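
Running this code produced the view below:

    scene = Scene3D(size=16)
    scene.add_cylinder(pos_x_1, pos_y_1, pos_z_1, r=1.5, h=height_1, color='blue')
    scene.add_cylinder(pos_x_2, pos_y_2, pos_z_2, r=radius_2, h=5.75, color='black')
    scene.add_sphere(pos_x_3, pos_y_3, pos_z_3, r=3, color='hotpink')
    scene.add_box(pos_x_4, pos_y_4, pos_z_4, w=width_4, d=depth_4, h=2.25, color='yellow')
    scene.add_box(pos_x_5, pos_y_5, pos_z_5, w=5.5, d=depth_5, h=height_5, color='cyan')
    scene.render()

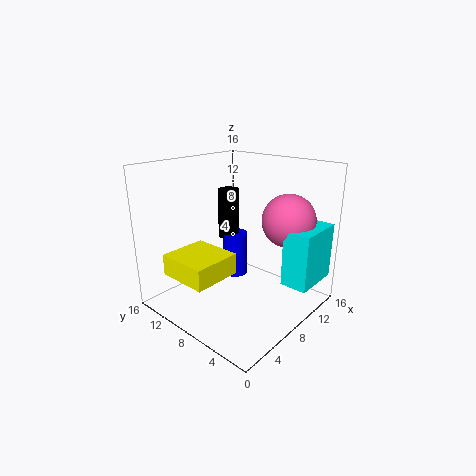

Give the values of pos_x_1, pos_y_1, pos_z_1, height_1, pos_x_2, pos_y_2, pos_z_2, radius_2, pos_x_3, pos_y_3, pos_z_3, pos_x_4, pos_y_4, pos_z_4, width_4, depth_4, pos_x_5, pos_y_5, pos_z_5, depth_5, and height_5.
pos_x_1 = 10
pos_y_1 = 10.25
pos_z_1 = 2.25
height_1 = 5.25
pos_x_2 = 9.75
pos_y_2 = 11
pos_z_2 = 7
radius_2 = 1.25
pos_x_3 = 12.25
pos_y_3 = 4.25
pos_z_3 = 9.75
pos_x_4 = 0.75
pos_y_4 = 6.5
pos_z_4 = 5
width_4 = 5.25
depth_4 = 5.5
pos_x_5 = 9.75
pos_y_5 = 0.25
pos_z_5 = 3.25
depth_5 = 3
height_5 = 6.25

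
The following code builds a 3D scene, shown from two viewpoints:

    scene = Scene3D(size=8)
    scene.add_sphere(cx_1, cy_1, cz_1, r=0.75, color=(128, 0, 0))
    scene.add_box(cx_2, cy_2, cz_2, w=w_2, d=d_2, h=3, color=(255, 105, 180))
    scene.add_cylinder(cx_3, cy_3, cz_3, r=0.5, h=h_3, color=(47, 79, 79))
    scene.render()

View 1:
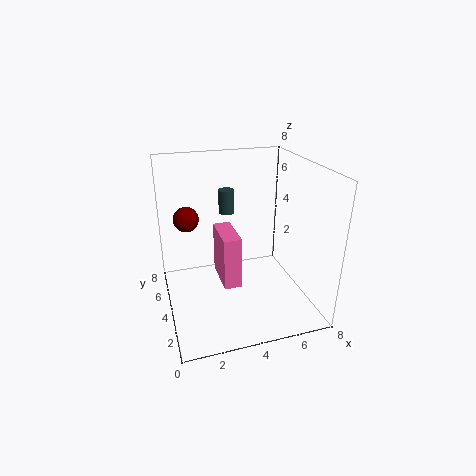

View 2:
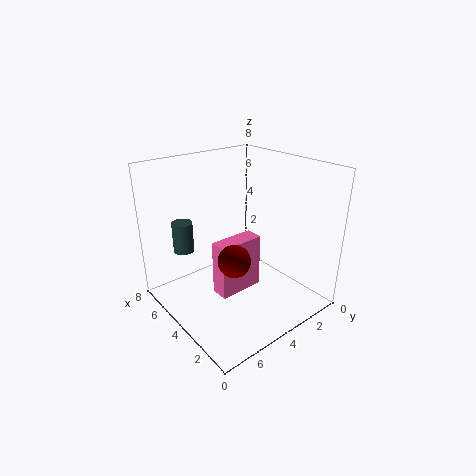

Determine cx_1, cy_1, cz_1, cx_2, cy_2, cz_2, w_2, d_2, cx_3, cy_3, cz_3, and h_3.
cx_1 = 1.5; cy_1 = 6.25; cz_1 = 4.5; cx_2 = 3; cy_2 = 3.25; cz_2 = 1.25; w_2 = 1; d_2 = 2.5; cx_3 = 4.25; cy_3 = 7.25; cz_3 = 4.25; h_3 = 1.5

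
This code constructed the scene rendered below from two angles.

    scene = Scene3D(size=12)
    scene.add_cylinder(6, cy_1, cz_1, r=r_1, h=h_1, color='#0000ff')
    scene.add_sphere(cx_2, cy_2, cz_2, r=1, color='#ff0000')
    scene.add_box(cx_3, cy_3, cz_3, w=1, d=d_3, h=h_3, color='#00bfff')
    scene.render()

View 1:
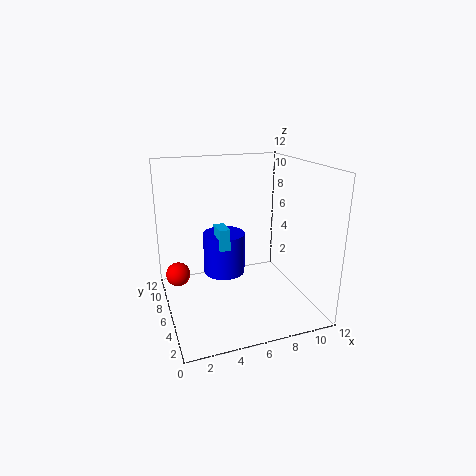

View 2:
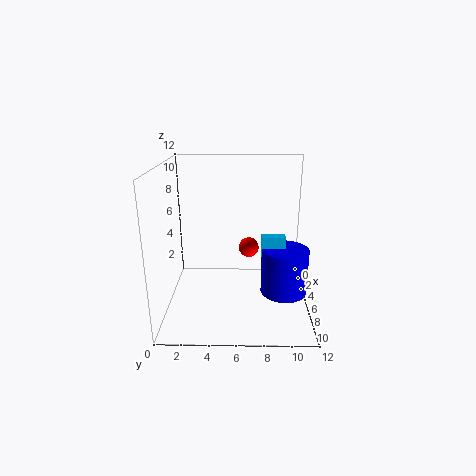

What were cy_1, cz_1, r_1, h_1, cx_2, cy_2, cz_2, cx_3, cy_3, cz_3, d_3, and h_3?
cy_1 = 10; cz_1 = 1; r_1 = 2; h_1 = 4; cx_2 = 1; cy_2 = 7; cz_2 = 3; cx_3 = 5; cy_3 = 8; cz_3 = 4; d_3 = 2; h_3 = 2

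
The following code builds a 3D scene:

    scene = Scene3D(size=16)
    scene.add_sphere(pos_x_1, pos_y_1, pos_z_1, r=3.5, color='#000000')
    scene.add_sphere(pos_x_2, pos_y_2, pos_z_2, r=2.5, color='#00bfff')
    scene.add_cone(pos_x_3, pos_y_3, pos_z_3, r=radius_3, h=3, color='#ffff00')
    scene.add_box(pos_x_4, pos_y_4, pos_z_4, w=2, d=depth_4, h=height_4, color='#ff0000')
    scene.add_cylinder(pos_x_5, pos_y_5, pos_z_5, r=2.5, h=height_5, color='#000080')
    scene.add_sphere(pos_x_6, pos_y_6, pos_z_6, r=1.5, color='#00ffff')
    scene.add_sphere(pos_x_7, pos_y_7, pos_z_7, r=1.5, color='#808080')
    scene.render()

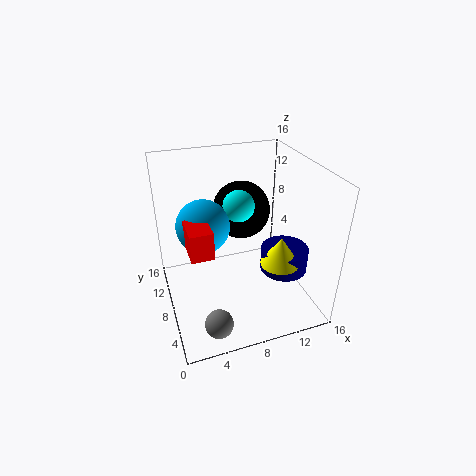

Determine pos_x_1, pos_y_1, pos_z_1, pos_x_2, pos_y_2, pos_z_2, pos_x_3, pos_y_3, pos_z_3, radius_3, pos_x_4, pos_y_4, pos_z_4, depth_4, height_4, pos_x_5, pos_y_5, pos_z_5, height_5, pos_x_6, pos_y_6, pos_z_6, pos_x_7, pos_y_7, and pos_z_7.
pos_x_1 = 10, pos_y_1 = 12.5, pos_z_1 = 9, pos_x_2 = 3.5, pos_y_2 = 5, pos_z_2 = 12, pos_x_3 = 11, pos_y_3 = 3.5, pos_z_3 = 7, radius_3 = 2, pos_x_4 = 1.5, pos_y_4 = 1, pos_z_4 = 11, depth_4 = 3, height_4 = 2.5, pos_x_5 = 12, pos_y_5 = 4.5, pos_z_5 = 5.5, height_5 = 2.5, pos_x_6 = 7, pos_y_6 = 5, pos_z_6 = 13.5, pos_x_7 = 4, pos_y_7 = 2.5, pos_z_7 = 1.5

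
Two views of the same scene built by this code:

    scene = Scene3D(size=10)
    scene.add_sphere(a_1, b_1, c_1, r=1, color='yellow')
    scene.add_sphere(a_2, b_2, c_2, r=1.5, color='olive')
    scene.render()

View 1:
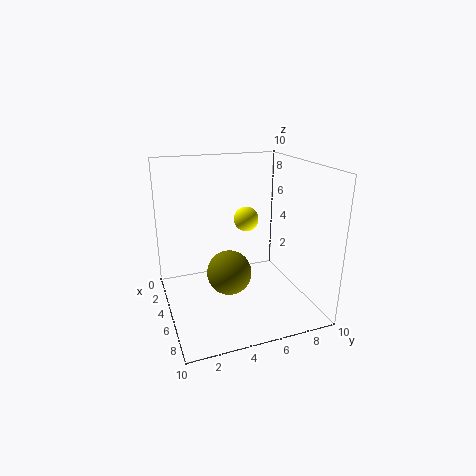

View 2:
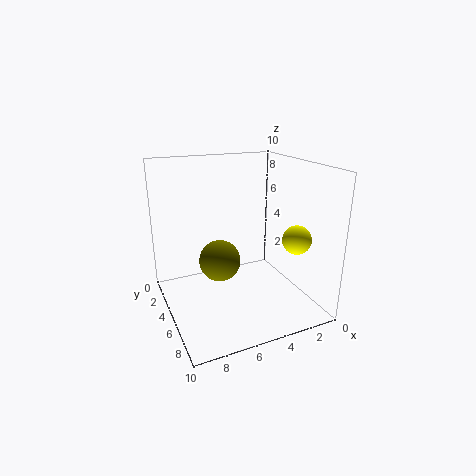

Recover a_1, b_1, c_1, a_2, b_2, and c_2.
a_1 = 1.5; b_1 = 7; c_1 = 5; a_2 = 6; b_2 = 4; c_2 = 3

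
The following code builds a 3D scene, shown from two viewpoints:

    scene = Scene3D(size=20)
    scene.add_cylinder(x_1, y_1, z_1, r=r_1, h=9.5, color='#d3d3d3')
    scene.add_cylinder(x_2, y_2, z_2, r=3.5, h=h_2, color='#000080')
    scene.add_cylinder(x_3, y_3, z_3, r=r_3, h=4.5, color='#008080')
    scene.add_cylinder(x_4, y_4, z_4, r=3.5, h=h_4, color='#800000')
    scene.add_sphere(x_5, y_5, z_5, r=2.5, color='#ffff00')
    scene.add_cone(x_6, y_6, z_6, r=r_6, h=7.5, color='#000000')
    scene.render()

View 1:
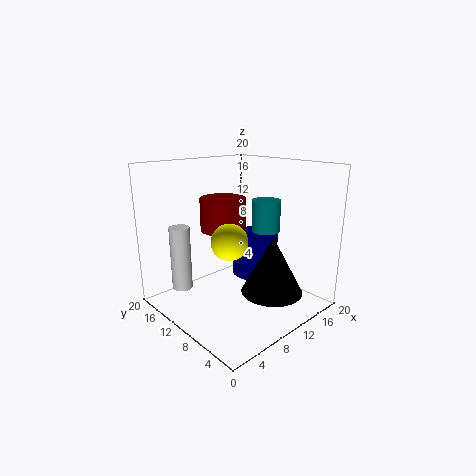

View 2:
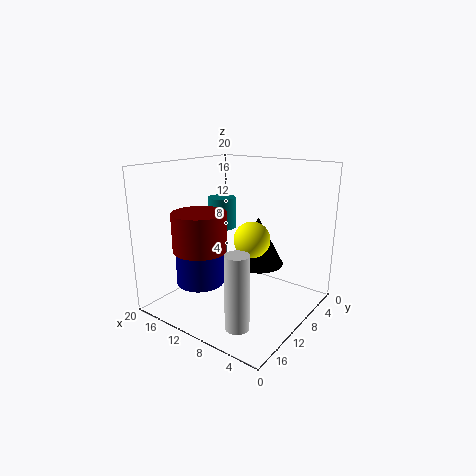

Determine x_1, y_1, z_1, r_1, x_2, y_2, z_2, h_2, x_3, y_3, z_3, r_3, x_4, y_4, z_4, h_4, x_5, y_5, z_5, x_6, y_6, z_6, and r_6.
x_1 = 5
y_1 = 17
z_1 = 1.5
r_1 = 1.5
x_2 = 15.5
y_2 = 12
z_2 = 2.5
h_2 = 6.5
x_3 = 14
y_3 = 8.5
z_3 = 10.5
r_3 = 2
x_4 = 12
y_4 = 15.5
z_4 = 9.5
h_4 = 5
x_5 = 8
y_5 = 9.5
z_5 = 10
x_6 = 10.5
y_6 = 4
z_6 = 4
r_6 = 4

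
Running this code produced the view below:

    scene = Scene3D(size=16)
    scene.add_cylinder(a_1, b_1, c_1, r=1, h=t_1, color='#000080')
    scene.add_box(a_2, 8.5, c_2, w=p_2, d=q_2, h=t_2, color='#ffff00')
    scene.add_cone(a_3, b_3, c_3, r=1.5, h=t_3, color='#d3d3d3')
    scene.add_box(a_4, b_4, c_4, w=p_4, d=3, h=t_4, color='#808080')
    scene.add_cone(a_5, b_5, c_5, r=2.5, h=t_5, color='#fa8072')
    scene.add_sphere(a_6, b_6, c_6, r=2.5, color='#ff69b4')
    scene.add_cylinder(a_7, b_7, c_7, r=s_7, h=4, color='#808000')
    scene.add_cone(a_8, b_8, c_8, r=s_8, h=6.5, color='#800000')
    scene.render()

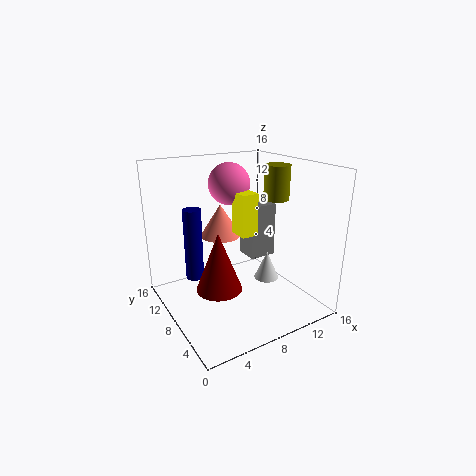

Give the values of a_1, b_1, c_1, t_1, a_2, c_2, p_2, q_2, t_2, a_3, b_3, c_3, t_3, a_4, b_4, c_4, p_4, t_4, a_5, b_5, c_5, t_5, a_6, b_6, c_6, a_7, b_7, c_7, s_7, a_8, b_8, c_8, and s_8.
a_1 = 3.5; b_1 = 10; c_1 = 3.5; t_1 = 8; a_2 = 9; c_2 = 7.5; p_2 = 2; q_2 = 2.5; t_2 = 5; a_3 = 12.5; b_3 = 8.5; c_3 = 1.5; t_3 = 3.5; a_4 = 12; b_4 = 11; c_4 = 3; p_4 = 3.5; t_4 = 7; a_5 = 8.5; b_5 = 13; c_5 = 6.5; t_5 = 4; a_6 = 9.5; b_6 = 12.5; c_6 = 13; a_7 = 13.5; b_7 = 8.5; c_7 = 11.5; s_7 = 1.5; a_8 = 5; b_8 = 7; c_8 = 3; s_8 = 2.5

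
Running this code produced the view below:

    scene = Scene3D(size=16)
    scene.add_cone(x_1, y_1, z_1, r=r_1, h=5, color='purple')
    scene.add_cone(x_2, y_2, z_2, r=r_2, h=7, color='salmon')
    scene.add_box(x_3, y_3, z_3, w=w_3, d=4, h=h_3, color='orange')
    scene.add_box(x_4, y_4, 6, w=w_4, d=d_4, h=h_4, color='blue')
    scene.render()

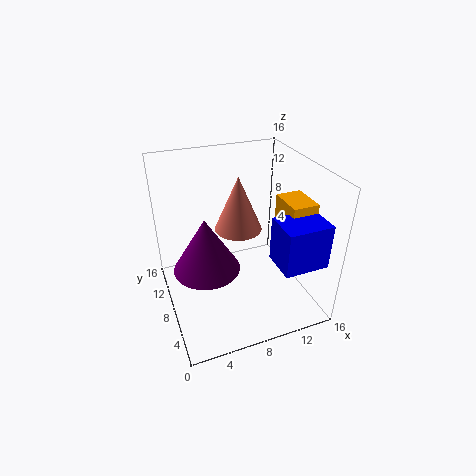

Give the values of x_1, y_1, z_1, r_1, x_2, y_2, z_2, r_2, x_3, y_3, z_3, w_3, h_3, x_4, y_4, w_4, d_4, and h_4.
x_1 = 3, y_1 = 3, z_1 = 9, r_1 = 3, x_2 = 10, y_2 = 13, z_2 = 6, r_2 = 3, x_3 = 13, y_3 = 5, z_3 = 8, w_3 = 3, h_3 = 4, x_4 = 11, y_4 = 2, w_4 = 5, d_4 = 4, h_4 = 5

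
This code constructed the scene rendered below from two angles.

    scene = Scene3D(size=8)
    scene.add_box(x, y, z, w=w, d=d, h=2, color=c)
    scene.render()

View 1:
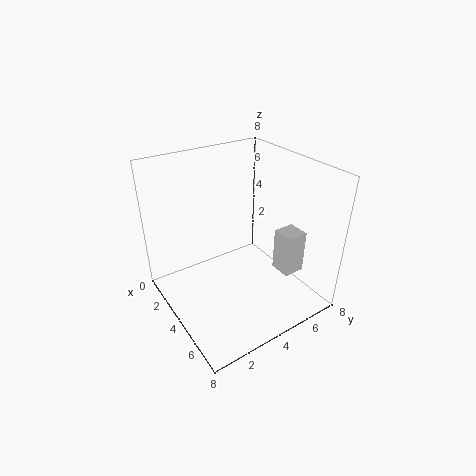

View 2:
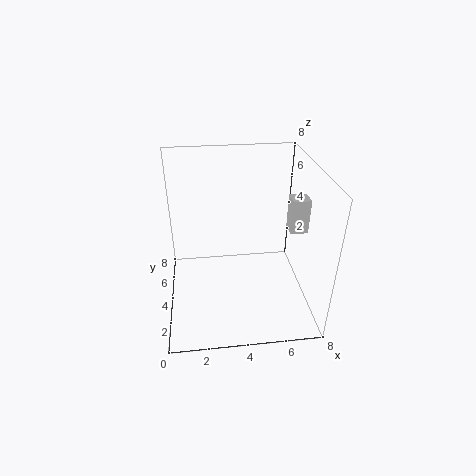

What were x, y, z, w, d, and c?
x = 7
y = 4
z = 4
w = 1
d = 1
c = 'lightgray'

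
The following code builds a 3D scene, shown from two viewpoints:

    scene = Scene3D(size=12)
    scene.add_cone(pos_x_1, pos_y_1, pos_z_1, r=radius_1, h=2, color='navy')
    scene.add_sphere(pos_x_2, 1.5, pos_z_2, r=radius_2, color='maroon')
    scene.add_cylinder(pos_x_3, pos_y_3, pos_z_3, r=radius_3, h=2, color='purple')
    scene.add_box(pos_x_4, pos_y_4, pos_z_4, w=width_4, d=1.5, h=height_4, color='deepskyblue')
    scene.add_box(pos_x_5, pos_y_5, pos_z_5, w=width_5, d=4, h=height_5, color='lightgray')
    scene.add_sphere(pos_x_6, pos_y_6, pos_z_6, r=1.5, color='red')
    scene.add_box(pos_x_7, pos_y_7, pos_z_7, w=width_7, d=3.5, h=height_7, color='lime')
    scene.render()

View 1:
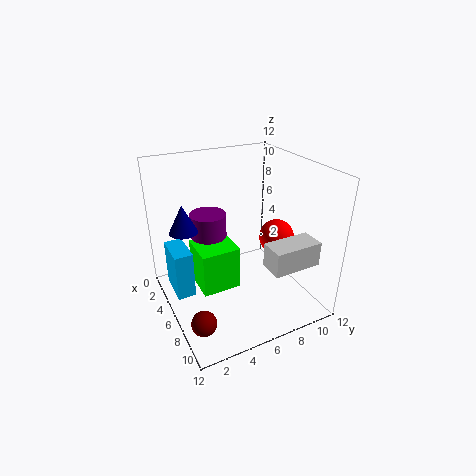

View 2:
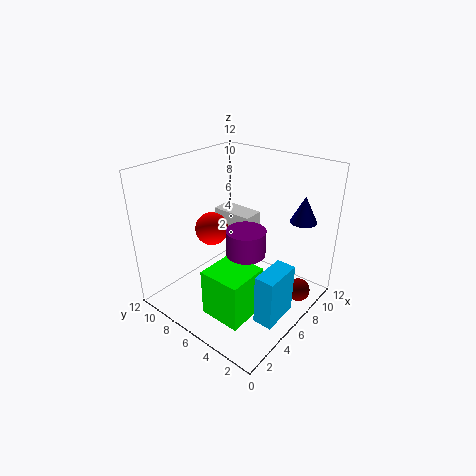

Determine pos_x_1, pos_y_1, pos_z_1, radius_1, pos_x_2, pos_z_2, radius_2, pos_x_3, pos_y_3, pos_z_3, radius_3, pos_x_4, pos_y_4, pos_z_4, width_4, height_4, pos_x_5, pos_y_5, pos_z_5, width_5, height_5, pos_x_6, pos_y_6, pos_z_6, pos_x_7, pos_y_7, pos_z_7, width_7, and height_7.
pos_x_1 = 7.5, pos_y_1 = 1, pos_z_1 = 8.5, radius_1 = 1, pos_x_2 = 9, pos_z_2 = 1, radius_2 = 1, pos_x_3 = 4.5, pos_y_3 = 4, pos_z_3 = 6, radius_3 = 1.5, pos_x_4 = 3, pos_y_4 = 0.5, pos_z_4 = 1.5, width_4 = 3, height_4 = 4, pos_x_5 = 8.5, pos_y_5 = 7, pos_z_5 = 4.5, width_5 = 2, height_5 = 2, pos_x_6 = 6.5, pos_y_6 = 9.5, pos_z_6 = 5.5, pos_x_7 = 2, pos_y_7 = 3, pos_z_7 = 0.5, width_7 = 3.5, height_7 = 4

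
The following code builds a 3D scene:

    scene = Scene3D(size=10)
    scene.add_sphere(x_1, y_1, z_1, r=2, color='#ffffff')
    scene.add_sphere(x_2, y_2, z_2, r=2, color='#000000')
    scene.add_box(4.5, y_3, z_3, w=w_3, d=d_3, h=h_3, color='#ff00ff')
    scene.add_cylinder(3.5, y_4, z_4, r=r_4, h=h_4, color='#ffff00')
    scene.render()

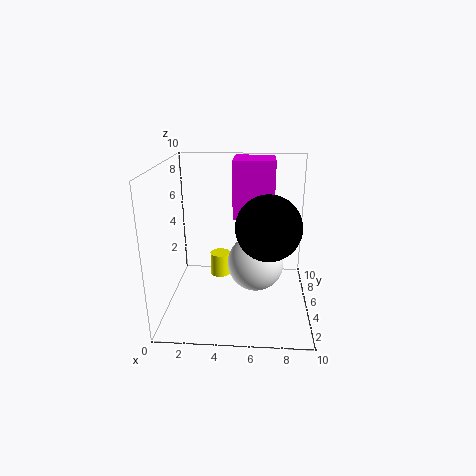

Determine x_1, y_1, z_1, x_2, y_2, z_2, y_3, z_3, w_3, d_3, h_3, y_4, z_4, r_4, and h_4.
x_1 = 6.25
y_1 = 5.25
z_1 = 3
x_2 = 7
y_2 = 2.5
z_2 = 6.75
y_3 = 6.5
z_3 = 5.75
w_3 = 3
d_3 = 3
h_3 = 4.25
y_4 = 6.75
z_4 = 1.25
r_4 = 0.75
h_4 = 1.75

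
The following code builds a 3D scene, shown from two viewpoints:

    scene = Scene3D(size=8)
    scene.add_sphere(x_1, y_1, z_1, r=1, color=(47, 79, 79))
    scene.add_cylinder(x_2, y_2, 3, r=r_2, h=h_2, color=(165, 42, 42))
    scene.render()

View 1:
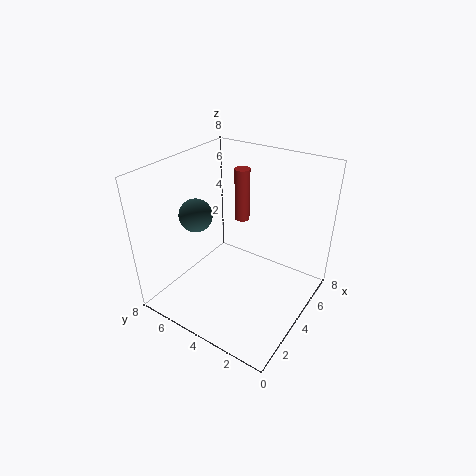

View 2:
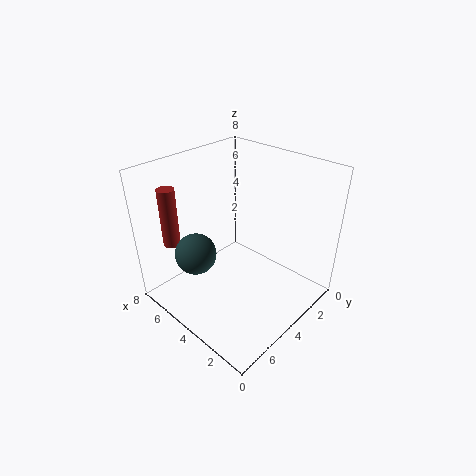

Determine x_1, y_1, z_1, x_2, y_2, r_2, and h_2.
x_1 = 4; y_1 = 7; z_1 = 4.5; x_2 = 7.5; y_2 = 6; r_2 = 0.5; h_2 = 3.5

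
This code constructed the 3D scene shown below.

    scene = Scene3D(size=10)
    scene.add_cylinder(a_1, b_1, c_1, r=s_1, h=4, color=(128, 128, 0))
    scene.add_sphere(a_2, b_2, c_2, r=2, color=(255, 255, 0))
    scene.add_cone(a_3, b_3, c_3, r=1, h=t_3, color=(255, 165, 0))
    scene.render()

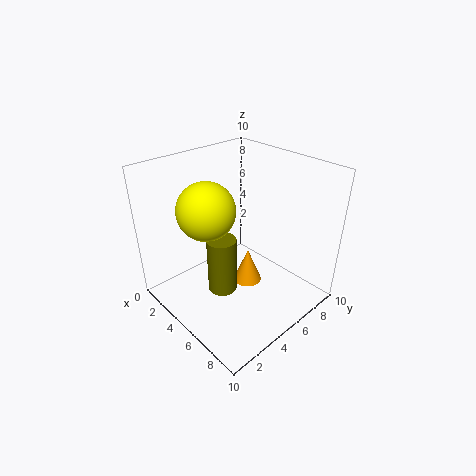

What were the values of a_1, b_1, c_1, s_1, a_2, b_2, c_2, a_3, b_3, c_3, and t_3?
a_1 = 5
b_1 = 3.5
c_1 = 1.5
s_1 = 1
a_2 = 3.5
b_2 = 3.5
c_2 = 7
a_3 = 5.5
b_3 = 5.5
c_3 = 1.5
t_3 = 2.5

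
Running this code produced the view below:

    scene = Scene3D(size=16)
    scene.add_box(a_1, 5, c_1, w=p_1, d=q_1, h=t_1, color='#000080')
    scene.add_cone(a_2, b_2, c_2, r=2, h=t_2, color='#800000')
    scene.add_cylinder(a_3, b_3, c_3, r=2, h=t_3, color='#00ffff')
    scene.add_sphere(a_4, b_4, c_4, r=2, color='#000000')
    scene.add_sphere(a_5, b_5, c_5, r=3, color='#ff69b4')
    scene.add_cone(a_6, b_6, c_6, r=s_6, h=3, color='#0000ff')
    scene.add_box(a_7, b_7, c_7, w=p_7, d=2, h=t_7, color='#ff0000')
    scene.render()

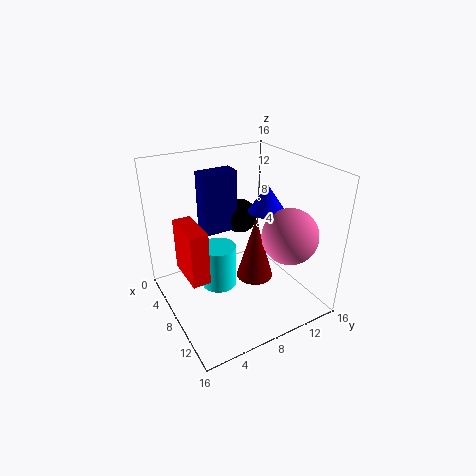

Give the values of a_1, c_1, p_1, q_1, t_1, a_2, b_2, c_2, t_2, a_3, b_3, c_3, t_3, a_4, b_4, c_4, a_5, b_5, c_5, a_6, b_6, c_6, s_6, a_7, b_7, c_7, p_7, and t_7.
a_1 = 4
c_1 = 8
p_1 = 2
q_1 = 4
t_1 = 7
a_2 = 10
b_2 = 9
c_2 = 4
t_2 = 7
a_3 = 7
b_3 = 6
c_3 = 2
t_3 = 5
a_4 = 5
b_4 = 10
c_4 = 9
a_5 = 12
b_5 = 12
c_5 = 9
a_6 = 9
b_6 = 11
c_6 = 11
s_6 = 2
a_7 = 4
b_7 = 2
c_7 = 4
p_7 = 5
t_7 = 6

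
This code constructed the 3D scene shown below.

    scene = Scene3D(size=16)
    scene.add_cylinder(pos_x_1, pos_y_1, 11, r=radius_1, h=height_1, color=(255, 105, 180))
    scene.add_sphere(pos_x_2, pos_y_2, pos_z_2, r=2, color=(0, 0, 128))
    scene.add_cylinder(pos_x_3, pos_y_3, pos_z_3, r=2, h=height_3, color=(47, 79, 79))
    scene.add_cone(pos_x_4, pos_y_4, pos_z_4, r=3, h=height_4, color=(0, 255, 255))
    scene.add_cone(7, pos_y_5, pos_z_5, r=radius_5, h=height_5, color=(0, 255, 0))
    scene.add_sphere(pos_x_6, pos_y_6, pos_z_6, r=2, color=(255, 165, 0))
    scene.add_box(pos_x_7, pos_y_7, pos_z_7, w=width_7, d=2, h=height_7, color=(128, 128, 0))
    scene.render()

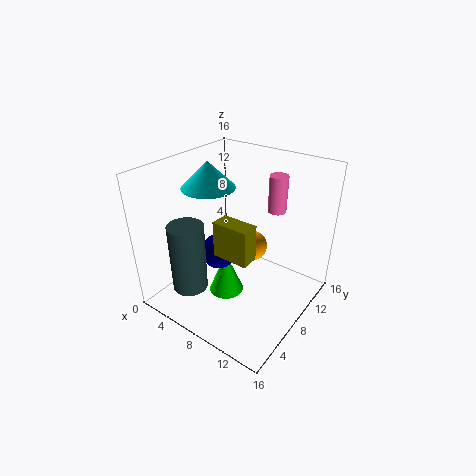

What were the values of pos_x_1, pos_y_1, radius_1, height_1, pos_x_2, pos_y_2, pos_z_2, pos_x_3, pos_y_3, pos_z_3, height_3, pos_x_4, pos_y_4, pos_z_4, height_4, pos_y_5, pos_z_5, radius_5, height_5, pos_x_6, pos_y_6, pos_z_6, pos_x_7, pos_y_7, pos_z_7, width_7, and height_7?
pos_x_1 = 11; pos_y_1 = 11; radius_1 = 1; height_1 = 4; pos_x_2 = 6; pos_y_2 = 7; pos_z_2 = 6; pos_x_3 = 4; pos_y_3 = 4; pos_z_3 = 2; height_3 = 8; pos_x_4 = 4; pos_y_4 = 8; pos_z_4 = 13; height_4 = 3; pos_y_5 = 7; pos_z_5 = 1; radius_5 = 2; height_5 = 5; pos_x_6 = 6; pos_y_6 = 14; pos_z_6 = 3; pos_x_7 = 7; pos_y_7 = 5; pos_z_7 = 7; width_7 = 4; height_7 = 4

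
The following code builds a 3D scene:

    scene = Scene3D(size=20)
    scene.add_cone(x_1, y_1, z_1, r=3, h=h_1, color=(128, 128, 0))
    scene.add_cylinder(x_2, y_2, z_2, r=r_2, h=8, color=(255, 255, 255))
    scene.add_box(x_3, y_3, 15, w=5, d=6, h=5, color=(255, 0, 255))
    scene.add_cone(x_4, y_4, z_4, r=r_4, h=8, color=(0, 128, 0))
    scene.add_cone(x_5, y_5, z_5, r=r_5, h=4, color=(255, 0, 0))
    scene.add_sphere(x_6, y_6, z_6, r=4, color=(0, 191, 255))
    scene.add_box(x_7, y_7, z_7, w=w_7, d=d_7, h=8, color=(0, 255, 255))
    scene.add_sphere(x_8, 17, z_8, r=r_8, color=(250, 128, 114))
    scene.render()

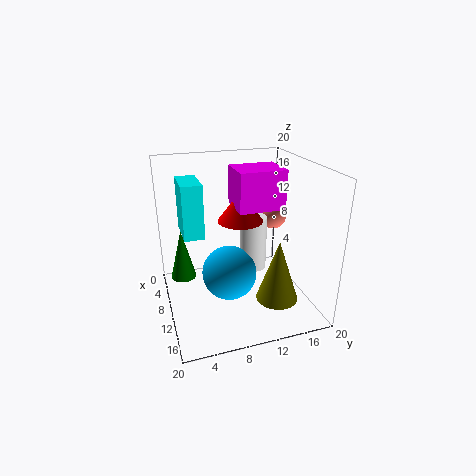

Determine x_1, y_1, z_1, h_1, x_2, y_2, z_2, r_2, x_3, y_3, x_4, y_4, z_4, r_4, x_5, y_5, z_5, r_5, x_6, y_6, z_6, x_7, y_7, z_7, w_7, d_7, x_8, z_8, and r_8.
x_1 = 13; y_1 = 15; z_1 = 1; h_1 = 9; x_2 = 8; y_2 = 13; z_2 = 4; r_2 = 2; x_3 = 9; y_3 = 9; x_4 = 3; y_4 = 3; z_4 = 1; r_4 = 2; x_5 = 11; y_5 = 10; z_5 = 13; r_5 = 3; x_6 = 9; y_6 = 9; z_6 = 4; x_7 = 1; y_7 = 3; z_7 = 9; w_7 = 6; d_7 = 3; x_8 = 6; z_8 = 11; r_8 = 2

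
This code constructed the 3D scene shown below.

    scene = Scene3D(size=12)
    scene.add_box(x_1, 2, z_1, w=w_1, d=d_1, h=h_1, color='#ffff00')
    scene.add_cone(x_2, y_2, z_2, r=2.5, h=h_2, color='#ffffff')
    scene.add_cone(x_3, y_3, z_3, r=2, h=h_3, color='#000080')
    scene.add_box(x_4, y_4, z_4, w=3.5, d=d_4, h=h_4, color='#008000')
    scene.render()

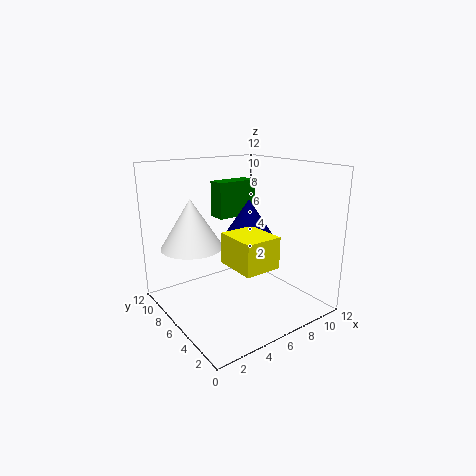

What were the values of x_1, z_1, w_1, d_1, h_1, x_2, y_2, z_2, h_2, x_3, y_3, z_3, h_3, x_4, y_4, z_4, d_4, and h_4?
x_1 = 4; z_1 = 4.5; w_1 = 3; d_1 = 3.5; h_1 = 2.5; x_2 = 2.5; y_2 = 7.5; z_2 = 5.5; h_2 = 4; x_3 = 7.5; y_3 = 6.5; z_3 = 6; h_3 = 3; x_4 = 5; y_4 = 7; z_4 = 7.5; d_4 = 1.5; h_4 = 3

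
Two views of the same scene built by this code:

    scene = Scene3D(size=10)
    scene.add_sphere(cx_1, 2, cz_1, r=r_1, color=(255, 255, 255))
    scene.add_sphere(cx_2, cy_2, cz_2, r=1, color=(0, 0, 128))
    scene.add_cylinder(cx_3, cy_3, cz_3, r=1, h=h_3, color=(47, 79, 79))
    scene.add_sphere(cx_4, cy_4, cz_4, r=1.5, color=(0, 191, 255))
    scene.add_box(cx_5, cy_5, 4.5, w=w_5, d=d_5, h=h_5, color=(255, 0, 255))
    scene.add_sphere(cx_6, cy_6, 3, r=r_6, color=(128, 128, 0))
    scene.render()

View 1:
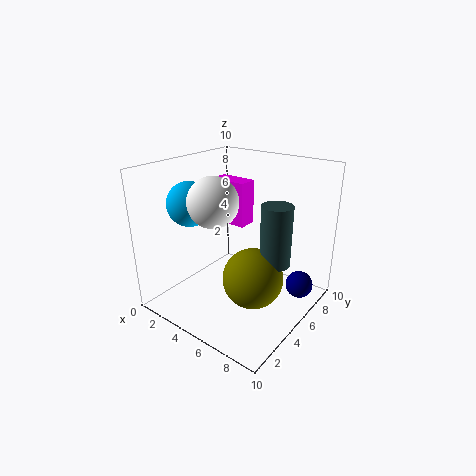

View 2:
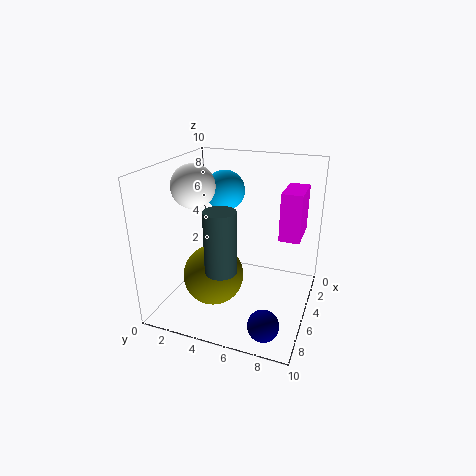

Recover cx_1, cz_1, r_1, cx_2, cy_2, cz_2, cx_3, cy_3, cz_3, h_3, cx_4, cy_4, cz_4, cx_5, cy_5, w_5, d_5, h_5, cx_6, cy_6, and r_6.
cx_1 = 5.5, cz_1 = 8.5, r_1 = 1.5, cx_2 = 8.5, cy_2 = 8, cz_2 = 1, cx_3 = 8, cy_3 = 5, cz_3 = 4, h_3 = 4, cx_4 = 2.5, cy_4 = 3, cz_4 = 7.5, cx_5 = 0.5, cy_5 = 7.5, w_5 = 3, d_5 = 1.5, h_5 = 3.5, cx_6 = 7, cy_6 = 4, r_6 = 2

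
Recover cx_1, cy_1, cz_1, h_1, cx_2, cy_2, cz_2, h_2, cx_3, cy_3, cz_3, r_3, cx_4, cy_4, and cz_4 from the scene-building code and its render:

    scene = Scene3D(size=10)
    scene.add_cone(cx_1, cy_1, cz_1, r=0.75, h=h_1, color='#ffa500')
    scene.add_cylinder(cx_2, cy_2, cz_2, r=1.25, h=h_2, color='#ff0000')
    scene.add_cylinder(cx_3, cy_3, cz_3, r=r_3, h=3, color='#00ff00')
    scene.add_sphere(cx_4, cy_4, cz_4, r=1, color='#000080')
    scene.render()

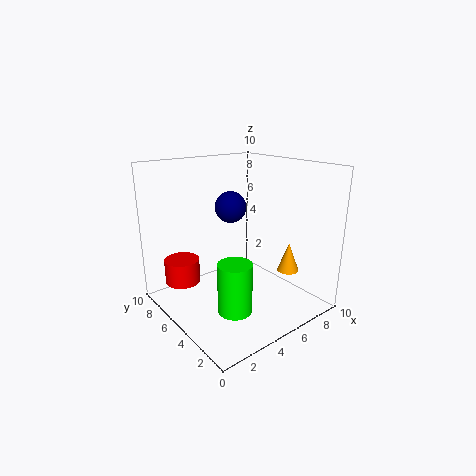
cx_1 = 7.5, cy_1 = 2.5, cz_1 = 2.75, h_1 = 2, cx_2 = 2, cy_2 = 7.75, cz_2 = 1.5, h_2 = 1.75, cx_3 = 2, cy_3 = 1.5, cz_3 = 2.25, r_3 = 1, cx_4 = 4, cy_4 = 4.5, cz_4 = 7.5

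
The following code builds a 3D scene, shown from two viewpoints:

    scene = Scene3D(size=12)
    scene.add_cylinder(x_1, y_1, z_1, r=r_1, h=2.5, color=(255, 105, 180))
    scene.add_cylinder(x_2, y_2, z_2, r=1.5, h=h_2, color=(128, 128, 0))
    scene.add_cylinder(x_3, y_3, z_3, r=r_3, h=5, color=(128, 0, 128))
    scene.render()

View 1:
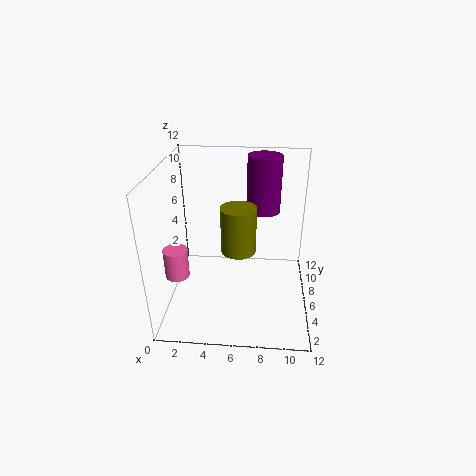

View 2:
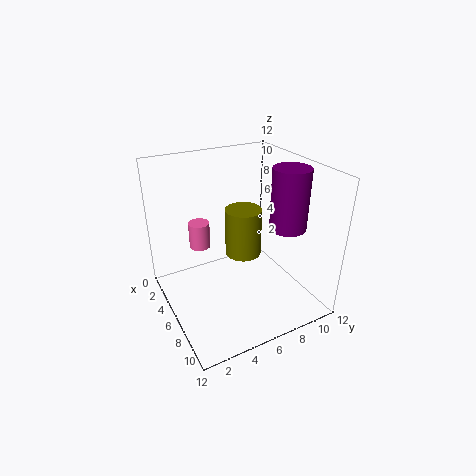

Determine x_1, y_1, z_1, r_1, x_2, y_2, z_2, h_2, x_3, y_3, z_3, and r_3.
x_1 = 1
y_1 = 4.5
z_1 = 3
r_1 = 1
x_2 = 6
y_2 = 6.5
z_2 = 4.5
h_2 = 4
x_3 = 8
y_3 = 9.5
z_3 = 7
r_3 = 1.5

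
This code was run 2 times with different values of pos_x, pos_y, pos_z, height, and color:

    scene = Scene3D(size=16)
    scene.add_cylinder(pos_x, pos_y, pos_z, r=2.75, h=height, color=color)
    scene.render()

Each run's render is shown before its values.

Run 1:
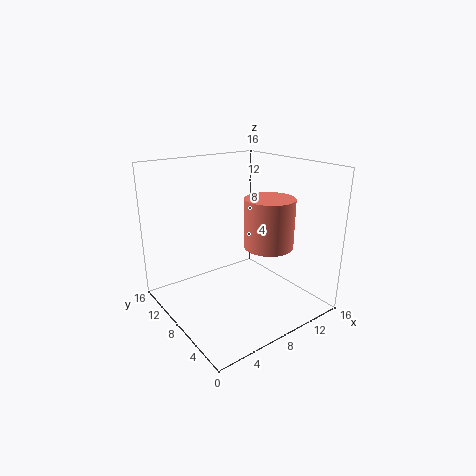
pos_x = 10.75, pos_y = 6, pos_z = 7, height = 5.5, color = 'salmon'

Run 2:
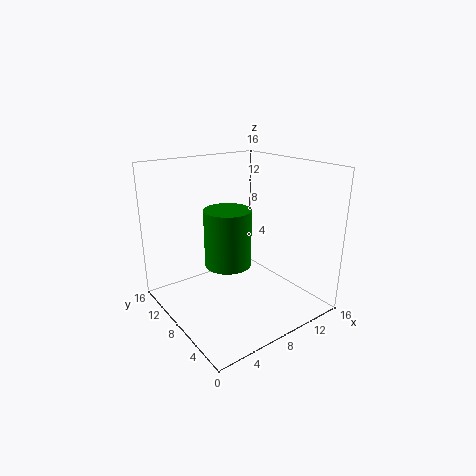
pos_x = 8, pos_y = 10, pos_z = 4, height = 6.75, color = 'green'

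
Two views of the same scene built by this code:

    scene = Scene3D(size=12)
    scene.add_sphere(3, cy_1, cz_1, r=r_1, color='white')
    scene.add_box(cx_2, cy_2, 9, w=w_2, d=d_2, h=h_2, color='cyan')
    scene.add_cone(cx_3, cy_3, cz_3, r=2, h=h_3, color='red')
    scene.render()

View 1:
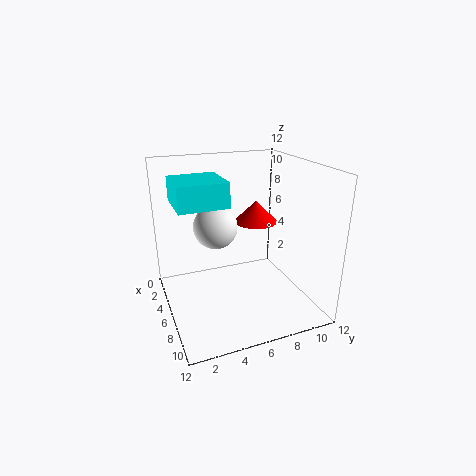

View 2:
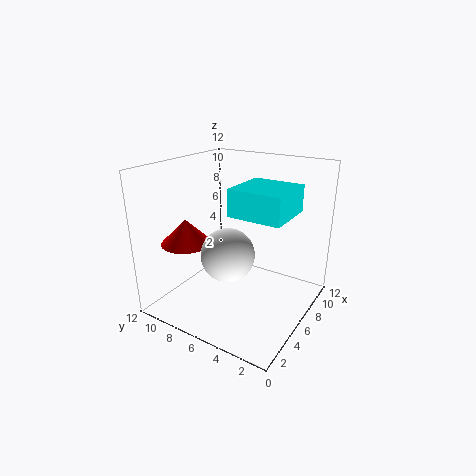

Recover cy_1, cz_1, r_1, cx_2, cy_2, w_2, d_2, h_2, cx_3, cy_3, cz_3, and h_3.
cy_1 = 5; cz_1 = 6; r_1 = 2; cx_2 = 3; cy_2 = 1; w_2 = 4; d_2 = 4; h_2 = 2; cx_3 = 3; cy_3 = 9; cz_3 = 6; h_3 = 2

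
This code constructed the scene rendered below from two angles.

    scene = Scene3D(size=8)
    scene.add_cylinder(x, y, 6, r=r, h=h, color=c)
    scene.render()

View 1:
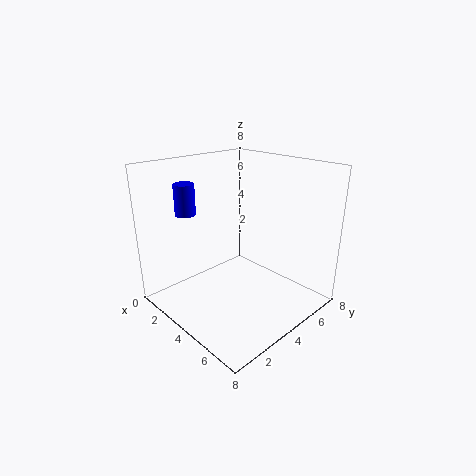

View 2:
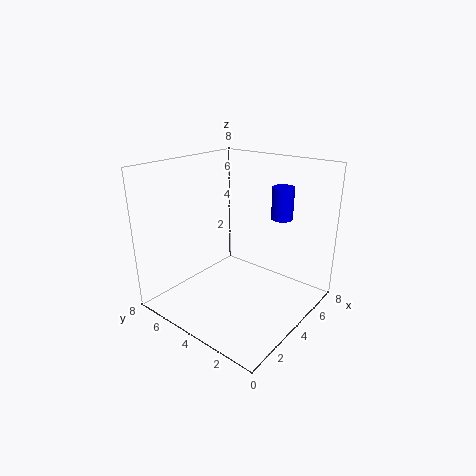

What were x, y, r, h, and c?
x = 3.5
y = 1
r = 0.5
h = 1.5
c = 'blue'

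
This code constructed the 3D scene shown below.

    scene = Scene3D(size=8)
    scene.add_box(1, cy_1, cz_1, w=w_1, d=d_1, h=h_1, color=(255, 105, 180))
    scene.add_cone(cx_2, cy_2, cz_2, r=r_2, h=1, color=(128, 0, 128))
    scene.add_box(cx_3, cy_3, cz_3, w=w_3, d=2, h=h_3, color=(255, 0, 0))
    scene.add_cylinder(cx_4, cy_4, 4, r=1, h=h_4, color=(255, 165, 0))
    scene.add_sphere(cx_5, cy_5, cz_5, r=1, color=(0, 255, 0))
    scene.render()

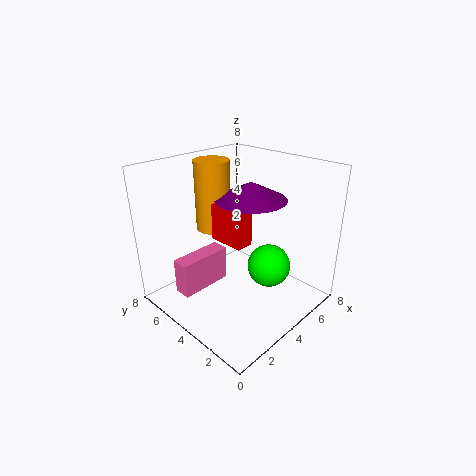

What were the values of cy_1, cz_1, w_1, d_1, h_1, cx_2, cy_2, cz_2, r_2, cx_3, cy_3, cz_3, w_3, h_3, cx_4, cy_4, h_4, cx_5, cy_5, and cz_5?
cy_1 = 5, cz_1 = 1, w_1 = 3, d_1 = 1, h_1 = 2, cx_2 = 5, cy_2 = 4, cz_2 = 6, r_2 = 2, cx_3 = 3, cy_3 = 3, cz_3 = 4, w_3 = 1, h_3 = 2, cx_4 = 4, cy_4 = 6, h_4 = 4, cx_5 = 3, cy_5 = 1, cz_5 = 4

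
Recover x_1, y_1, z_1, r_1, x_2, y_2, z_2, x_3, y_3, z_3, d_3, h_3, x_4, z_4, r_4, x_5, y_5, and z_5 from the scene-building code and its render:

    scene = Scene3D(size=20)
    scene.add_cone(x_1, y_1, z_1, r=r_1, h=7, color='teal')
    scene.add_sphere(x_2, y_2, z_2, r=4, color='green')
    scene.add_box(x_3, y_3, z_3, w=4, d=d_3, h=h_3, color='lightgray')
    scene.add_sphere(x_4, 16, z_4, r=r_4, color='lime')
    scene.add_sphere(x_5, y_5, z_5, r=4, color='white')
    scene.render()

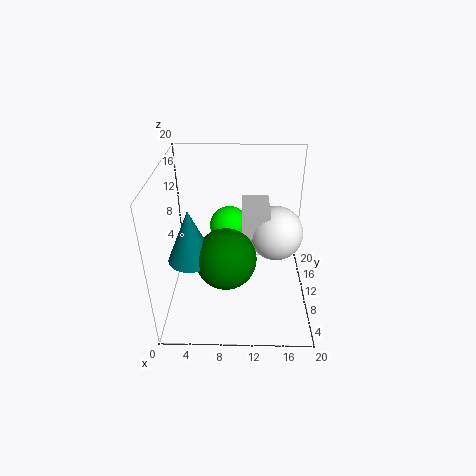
x_1 = 4
y_1 = 6.5
z_1 = 9
r_1 = 3
x_2 = 8.5
y_2 = 6.5
z_2 = 9
x_3 = 10.5
y_3 = 11
z_3 = 9
d_3 = 6.5
h_3 = 4
x_4 = 8.5
z_4 = 8.5
r_4 = 3
x_5 = 15.5
y_5 = 13
z_5 = 9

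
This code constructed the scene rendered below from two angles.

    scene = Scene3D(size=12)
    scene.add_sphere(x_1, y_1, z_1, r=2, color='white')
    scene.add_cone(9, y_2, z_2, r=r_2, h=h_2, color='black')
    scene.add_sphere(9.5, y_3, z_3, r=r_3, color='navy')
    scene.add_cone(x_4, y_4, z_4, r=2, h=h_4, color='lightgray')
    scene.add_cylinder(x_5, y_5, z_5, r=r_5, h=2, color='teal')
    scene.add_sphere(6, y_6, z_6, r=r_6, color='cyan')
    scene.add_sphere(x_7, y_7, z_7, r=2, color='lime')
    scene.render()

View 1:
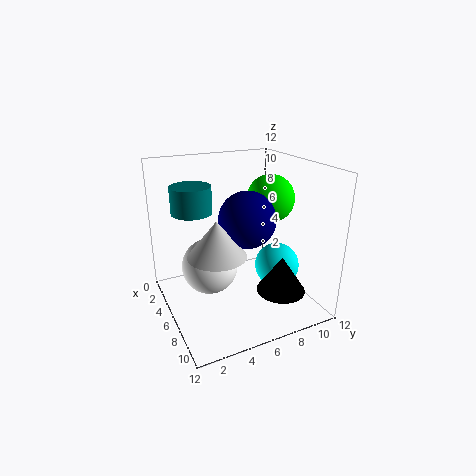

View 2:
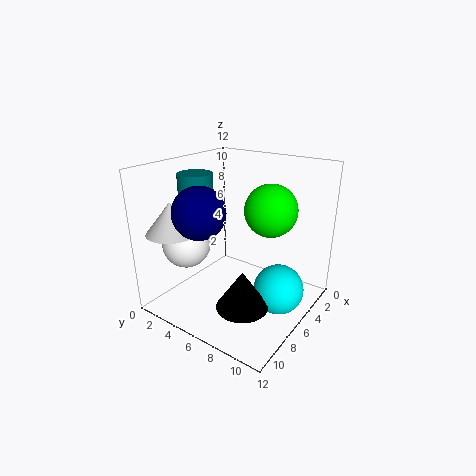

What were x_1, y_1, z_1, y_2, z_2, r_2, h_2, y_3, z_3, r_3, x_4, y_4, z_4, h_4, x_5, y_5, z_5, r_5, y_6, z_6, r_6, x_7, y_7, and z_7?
x_1 = 8.5; y_1 = 2.5; z_1 = 5.5; y_2 = 8.5; z_2 = 2; r_2 = 2; h_2 = 3; y_3 = 5; z_3 = 9; r_3 = 2; x_4 = 10; y_4 = 2.5; z_4 = 7; h_4 = 2.5; x_5 = 6.5; y_5 = 2; z_5 = 9; r_5 = 1.5; y_6 = 10; z_6 = 2.5; r_6 = 2; x_7 = 6; y_7 = 9; z_7 = 9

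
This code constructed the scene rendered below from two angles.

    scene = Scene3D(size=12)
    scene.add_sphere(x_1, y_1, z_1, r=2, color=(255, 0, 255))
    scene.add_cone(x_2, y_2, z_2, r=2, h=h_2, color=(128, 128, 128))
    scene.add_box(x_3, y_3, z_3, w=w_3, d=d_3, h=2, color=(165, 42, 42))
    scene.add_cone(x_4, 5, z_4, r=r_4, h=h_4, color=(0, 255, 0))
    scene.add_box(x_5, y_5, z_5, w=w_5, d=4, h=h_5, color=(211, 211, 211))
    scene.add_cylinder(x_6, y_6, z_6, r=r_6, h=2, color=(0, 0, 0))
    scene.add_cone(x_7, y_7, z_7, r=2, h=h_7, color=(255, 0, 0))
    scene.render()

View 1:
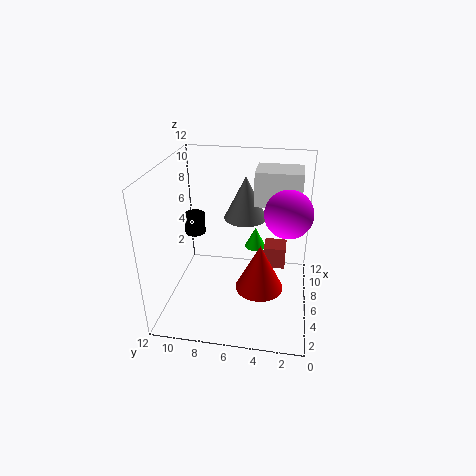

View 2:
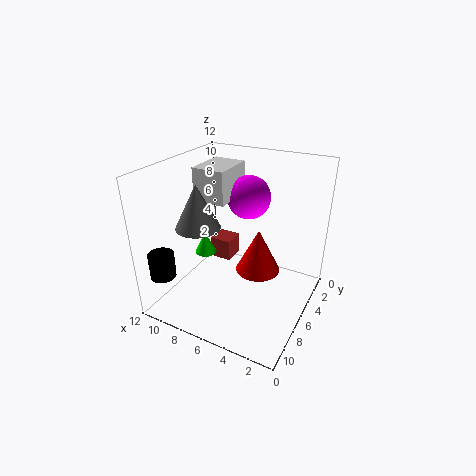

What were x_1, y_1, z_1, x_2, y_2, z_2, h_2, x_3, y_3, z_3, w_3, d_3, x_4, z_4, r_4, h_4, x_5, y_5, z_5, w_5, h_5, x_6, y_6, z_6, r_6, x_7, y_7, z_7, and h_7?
x_1 = 7
y_1 = 2
z_1 = 8
x_2 = 10
y_2 = 6
z_2 = 6
h_2 = 4
x_3 = 8
y_3 = 2
z_3 = 2
w_3 = 2
d_3 = 2
x_4 = 10
z_4 = 3
r_4 = 1
h_4 = 2
x_5 = 8
y_5 = 1
z_5 = 8
w_5 = 3
h_5 = 3
x_6 = 10
y_6 = 11
z_6 = 4
r_6 = 1
x_7 = 5
y_7 = 4
z_7 = 2
h_7 = 4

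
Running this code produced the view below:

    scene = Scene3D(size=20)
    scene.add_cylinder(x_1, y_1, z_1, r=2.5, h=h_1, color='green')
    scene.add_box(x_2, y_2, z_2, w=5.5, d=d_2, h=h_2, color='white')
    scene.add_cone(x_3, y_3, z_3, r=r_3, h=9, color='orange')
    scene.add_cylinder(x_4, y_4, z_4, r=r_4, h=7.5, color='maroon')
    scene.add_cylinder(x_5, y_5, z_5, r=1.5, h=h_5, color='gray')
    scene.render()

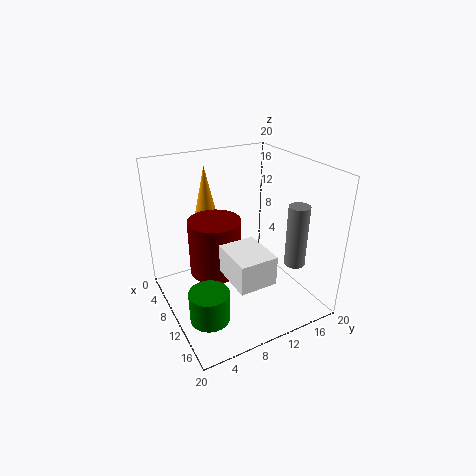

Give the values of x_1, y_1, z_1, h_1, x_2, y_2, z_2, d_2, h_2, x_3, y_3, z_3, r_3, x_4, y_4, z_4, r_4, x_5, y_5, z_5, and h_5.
x_1 = 15.5
y_1 = 3
z_1 = 3
h_1 = 4
x_2 = 14.5
y_2 = 5
z_2 = 9
d_2 = 4.5
h_2 = 3.5
x_3 = 2.5
y_3 = 8.5
z_3 = 9.5
r_3 = 2
x_4 = 10
y_4 = 6.5
z_4 = 6
r_4 = 3.5
x_5 = 13.5
y_5 = 17.5
z_5 = 5.5
h_5 = 9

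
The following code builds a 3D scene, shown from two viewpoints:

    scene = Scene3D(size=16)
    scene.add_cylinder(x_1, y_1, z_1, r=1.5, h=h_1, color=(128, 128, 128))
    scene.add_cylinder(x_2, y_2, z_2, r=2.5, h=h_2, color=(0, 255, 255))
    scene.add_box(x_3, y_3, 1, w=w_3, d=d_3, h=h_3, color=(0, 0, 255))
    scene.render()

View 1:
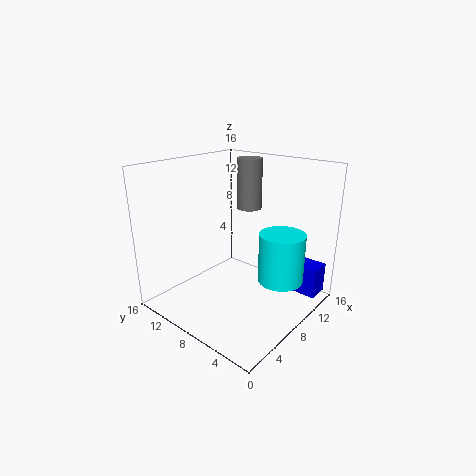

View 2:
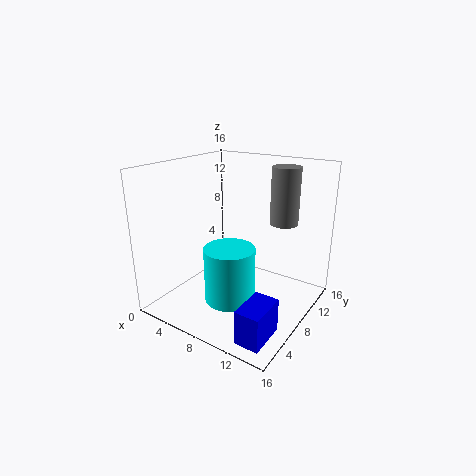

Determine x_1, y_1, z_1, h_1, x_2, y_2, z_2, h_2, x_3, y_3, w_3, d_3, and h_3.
x_1 = 12.5, y_1 = 10, z_1 = 10, h_1 = 6, x_2 = 10, y_2 = 3.5, z_2 = 3.5, h_2 = 5.5, x_3 = 12.5, y_3 = 0.5, w_3 = 2.5, d_3 = 4, h_3 = 3.5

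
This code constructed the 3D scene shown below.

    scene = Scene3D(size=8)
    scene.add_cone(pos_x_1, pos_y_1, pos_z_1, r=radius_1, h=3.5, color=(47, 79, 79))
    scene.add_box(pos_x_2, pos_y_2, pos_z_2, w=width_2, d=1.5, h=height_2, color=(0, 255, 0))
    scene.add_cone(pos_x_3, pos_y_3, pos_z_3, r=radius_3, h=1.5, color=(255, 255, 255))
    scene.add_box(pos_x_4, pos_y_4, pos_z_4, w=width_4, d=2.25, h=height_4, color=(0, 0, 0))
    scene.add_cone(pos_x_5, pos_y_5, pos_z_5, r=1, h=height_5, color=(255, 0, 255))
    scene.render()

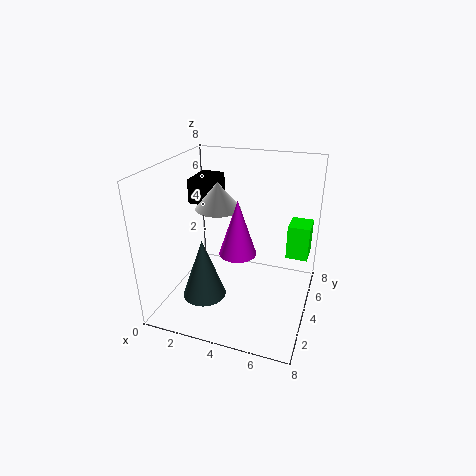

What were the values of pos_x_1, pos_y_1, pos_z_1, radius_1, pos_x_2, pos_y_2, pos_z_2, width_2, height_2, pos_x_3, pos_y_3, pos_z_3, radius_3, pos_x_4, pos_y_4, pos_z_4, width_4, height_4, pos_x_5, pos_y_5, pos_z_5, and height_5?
pos_x_1 = 2.25; pos_y_1 = 3; pos_z_1 = 0.5; radius_1 = 1.25; pos_x_2 = 6.5; pos_y_2 = 5.25; pos_z_2 = 2.5; width_2 = 1.25; height_2 = 2; pos_x_3 = 2.75; pos_y_3 = 4.25; pos_z_3 = 5.5; radius_3 = 1.25; pos_x_4 = 0.25; pos_y_4 = 5.5; pos_z_4 = 5; width_4 = 1.5; height_4 = 1.5; pos_x_5 = 4.25; pos_y_5 = 3.25; pos_z_5 = 3.5; height_5 = 3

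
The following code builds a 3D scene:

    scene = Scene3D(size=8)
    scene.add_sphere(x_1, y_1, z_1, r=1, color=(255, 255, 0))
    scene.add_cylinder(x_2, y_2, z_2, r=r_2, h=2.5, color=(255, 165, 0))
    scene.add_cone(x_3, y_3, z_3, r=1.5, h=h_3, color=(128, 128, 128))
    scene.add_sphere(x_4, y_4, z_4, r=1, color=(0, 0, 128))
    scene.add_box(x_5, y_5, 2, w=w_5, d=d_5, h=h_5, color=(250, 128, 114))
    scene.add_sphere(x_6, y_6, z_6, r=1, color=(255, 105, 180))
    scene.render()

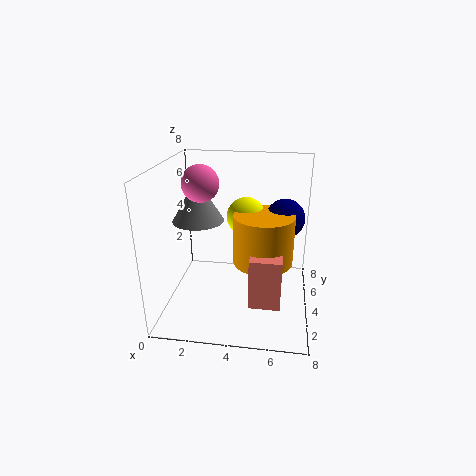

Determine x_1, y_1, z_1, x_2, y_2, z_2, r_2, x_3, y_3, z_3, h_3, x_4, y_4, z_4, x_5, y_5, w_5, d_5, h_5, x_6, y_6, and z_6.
x_1 = 4.5
y_1 = 3.5
z_1 = 5.5
x_2 = 5.5
y_2 = 2.5
z_2 = 3.5
r_2 = 1.5
x_3 = 1.5
y_3 = 5
z_3 = 4.5
h_3 = 2.5
x_4 = 6.5
y_4 = 3.5
z_4 = 5.5
x_5 = 5
y_5 = 0.5
w_5 = 1.5
d_5 = 1
h_5 = 2.5
x_6 = 2
y_6 = 4
z_6 = 7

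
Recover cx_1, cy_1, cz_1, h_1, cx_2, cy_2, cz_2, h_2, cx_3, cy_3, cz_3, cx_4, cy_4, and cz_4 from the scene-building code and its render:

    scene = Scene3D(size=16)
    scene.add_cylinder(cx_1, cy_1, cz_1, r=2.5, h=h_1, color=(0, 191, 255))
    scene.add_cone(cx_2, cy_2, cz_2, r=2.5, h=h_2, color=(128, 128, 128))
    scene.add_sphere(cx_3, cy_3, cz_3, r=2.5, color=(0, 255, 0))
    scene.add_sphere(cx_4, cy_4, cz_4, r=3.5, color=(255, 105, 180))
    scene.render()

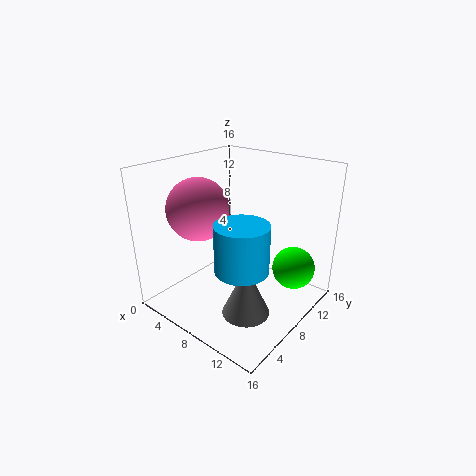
cx_1 = 12.5
cy_1 = 3
cz_1 = 8
h_1 = 4.5
cx_2 = 11.5
cy_2 = 5
cz_2 = 1.5
h_2 = 5.5
cx_3 = 12.5
cy_3 = 13
cz_3 = 3.5
cx_4 = 4
cy_4 = 6
cz_4 = 11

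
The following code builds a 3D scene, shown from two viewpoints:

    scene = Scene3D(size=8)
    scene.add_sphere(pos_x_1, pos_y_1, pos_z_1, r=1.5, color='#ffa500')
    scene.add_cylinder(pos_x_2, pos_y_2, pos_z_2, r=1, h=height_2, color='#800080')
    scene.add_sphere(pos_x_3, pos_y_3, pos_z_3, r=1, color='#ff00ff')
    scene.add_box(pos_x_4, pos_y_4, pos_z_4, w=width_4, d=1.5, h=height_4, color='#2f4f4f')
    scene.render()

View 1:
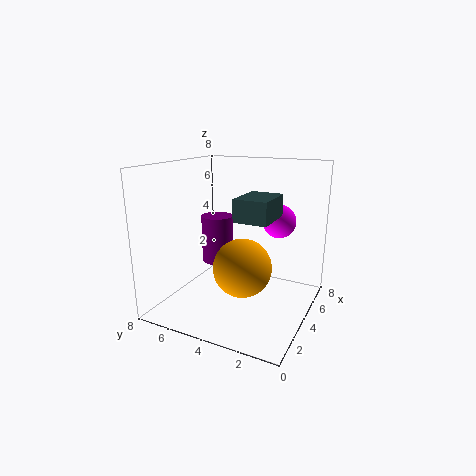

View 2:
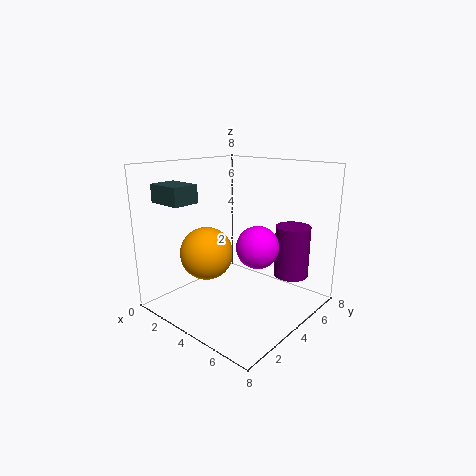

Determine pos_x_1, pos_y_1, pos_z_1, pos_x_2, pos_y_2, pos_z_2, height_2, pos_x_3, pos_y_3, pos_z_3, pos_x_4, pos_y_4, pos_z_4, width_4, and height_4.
pos_x_1 = 2.5
pos_y_1 = 3
pos_z_1 = 3
pos_x_2 = 6
pos_y_2 = 6.5
pos_z_2 = 1.5
height_2 = 3
pos_x_3 = 6.5
pos_y_3 = 2.5
pos_z_3 = 4.5
pos_x_4 = 0.5
pos_y_4 = 1
pos_z_4 = 6
width_4 = 2
height_4 = 1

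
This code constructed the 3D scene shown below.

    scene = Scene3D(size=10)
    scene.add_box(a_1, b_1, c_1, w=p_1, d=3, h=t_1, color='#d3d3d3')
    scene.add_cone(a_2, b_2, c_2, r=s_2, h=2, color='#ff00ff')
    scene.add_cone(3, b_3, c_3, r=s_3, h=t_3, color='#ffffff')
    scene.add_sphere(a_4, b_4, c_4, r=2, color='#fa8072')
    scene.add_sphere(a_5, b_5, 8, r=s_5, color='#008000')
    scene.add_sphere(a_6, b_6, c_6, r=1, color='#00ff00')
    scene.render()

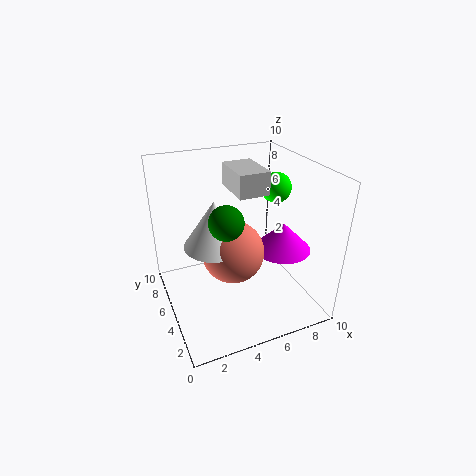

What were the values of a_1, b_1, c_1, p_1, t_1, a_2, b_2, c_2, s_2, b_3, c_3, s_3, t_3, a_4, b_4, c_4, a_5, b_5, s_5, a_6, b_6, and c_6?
a_1 = 4.5
b_1 = 3.5
c_1 = 8.5
p_1 = 2
t_1 = 1.5
a_2 = 8
b_2 = 4
c_2 = 4
s_2 = 2
b_3 = 4
c_3 = 5.5
s_3 = 2
t_3 = 3
a_4 = 4
b_4 = 3.5
c_4 = 5
a_5 = 3
b_5 = 2
s_5 = 1
a_6 = 7.5
b_6 = 4.5
c_6 = 8.5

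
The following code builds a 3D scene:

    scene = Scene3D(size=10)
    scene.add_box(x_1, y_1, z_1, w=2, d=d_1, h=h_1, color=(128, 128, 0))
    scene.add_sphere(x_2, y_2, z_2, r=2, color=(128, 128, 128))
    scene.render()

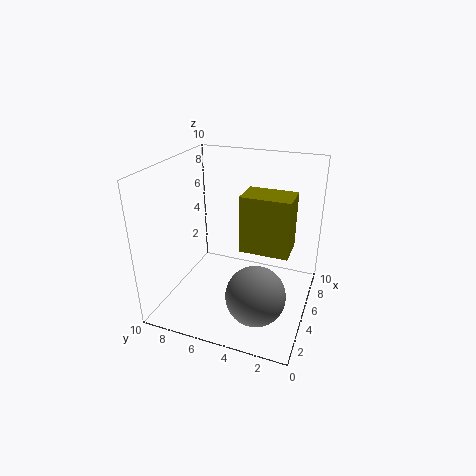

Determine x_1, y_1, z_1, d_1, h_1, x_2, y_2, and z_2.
x_1 = 2.5; y_1 = 1; z_1 = 5.5; d_1 = 3; h_1 = 3.5; x_2 = 3; y_2 = 3; z_2 = 2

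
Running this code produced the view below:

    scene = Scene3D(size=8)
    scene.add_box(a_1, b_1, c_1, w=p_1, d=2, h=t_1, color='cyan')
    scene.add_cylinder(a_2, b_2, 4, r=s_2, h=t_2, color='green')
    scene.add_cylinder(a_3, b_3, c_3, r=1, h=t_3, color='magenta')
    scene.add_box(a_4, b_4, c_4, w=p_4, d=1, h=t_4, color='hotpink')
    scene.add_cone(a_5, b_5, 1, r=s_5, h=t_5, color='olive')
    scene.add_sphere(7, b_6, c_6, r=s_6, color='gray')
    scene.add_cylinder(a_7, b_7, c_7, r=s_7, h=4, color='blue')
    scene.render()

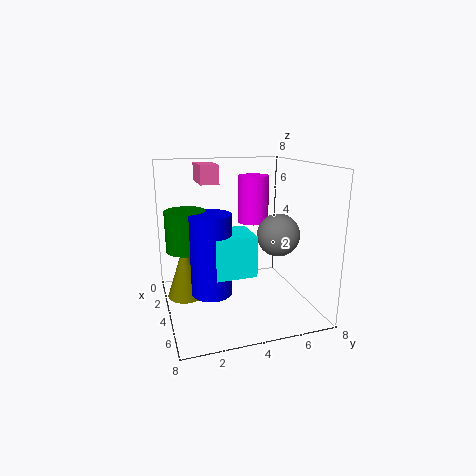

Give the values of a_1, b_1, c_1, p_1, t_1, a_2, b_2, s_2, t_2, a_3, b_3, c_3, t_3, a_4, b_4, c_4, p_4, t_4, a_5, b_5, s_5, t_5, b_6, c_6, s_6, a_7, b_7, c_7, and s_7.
a_1 = 5; b_1 = 2; c_1 = 3; p_1 = 2; t_1 = 2; a_2 = 5; b_2 = 1; s_2 = 1; t_2 = 2; a_3 = 1; b_3 = 6; c_3 = 4; t_3 = 3; a_4 = 2; b_4 = 2; c_4 = 7; p_4 = 2; t_4 = 1; a_5 = 4; b_5 = 1; s_5 = 1; t_5 = 3; b_6 = 5; c_6 = 5; s_6 = 1; a_7 = 6; b_7 = 2; c_7 = 2; s_7 = 1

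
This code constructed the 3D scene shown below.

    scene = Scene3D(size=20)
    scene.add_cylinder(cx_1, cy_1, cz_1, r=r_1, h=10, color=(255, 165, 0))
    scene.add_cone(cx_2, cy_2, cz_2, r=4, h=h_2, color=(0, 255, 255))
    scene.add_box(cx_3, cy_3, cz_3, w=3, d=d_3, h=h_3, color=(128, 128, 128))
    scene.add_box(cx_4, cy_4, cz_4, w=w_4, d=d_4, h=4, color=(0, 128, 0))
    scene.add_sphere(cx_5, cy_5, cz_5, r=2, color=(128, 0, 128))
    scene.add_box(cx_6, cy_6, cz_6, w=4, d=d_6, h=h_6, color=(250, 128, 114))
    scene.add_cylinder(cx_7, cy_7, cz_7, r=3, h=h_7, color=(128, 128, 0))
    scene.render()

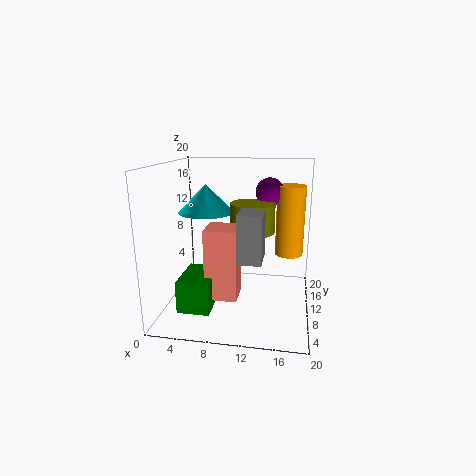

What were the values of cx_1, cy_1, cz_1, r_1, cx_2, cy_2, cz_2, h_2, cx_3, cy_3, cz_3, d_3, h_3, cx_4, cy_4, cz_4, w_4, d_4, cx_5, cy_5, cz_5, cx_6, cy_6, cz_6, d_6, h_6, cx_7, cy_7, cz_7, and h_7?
cx_1 = 17
cy_1 = 13
cz_1 = 7
r_1 = 2
cx_2 = 5
cy_2 = 12
cz_2 = 13
h_2 = 4
cx_3 = 11
cy_3 = 3
cz_3 = 9
d_3 = 4
h_3 = 6
cx_4 = 4
cy_4 = 1
cz_4 = 3
w_4 = 4
d_4 = 6
cx_5 = 14
cy_5 = 13
cz_5 = 16
cx_6 = 7
cy_6 = 3
cz_6 = 4
d_6 = 4
h_6 = 9
cx_7 = 12
cy_7 = 10
cz_7 = 11
h_7 = 4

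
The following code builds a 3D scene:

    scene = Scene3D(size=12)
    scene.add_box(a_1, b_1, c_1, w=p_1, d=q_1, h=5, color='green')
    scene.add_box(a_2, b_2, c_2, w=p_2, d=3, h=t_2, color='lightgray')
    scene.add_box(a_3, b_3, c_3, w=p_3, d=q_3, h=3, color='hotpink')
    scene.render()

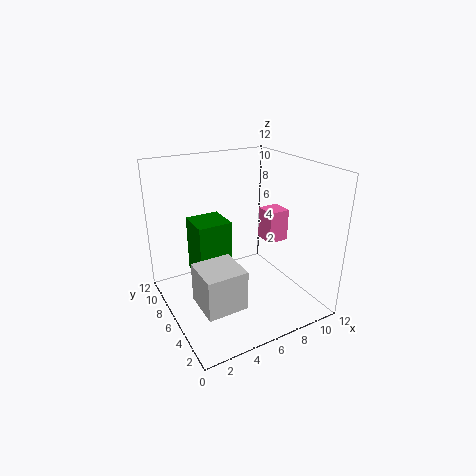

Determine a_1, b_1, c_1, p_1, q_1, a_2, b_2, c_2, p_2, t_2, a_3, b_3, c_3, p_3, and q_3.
a_1 = 3, b_1 = 7, c_1 = 2, p_1 = 3, q_1 = 3, a_2 = 1, b_2 = 1, c_2 = 3, p_2 = 3, t_2 = 3, a_3 = 10, b_3 = 7, c_3 = 4, p_3 = 2, q_3 = 2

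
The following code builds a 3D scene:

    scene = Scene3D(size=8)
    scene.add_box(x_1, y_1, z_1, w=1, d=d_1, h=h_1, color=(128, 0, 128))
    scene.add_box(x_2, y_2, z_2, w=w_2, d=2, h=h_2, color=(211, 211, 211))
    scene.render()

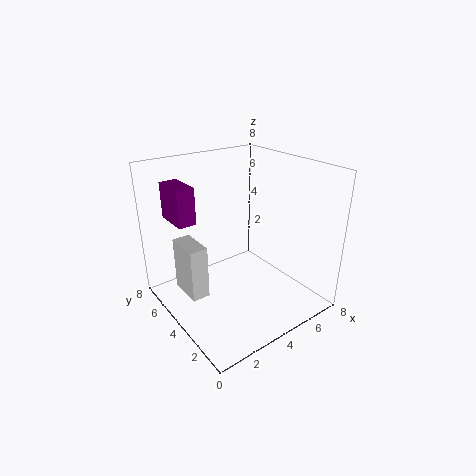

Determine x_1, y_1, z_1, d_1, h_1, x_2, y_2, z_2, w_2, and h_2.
x_1 = 1
y_1 = 5
z_1 = 5
d_1 = 2
h_1 = 2
x_2 = 1
y_2 = 4
z_2 = 1
w_2 = 1
h_2 = 3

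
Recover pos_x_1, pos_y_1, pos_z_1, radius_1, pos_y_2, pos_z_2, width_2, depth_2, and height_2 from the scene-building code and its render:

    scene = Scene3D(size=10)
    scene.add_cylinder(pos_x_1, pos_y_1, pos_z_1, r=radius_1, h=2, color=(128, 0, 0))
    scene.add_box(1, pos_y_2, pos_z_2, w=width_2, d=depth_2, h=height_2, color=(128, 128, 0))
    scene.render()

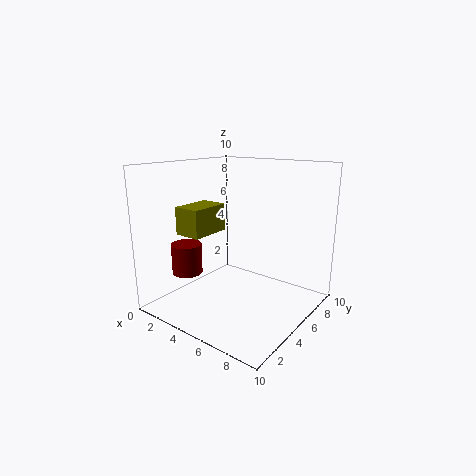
pos_x_1 = 3; pos_y_1 = 2; pos_z_1 = 3; radius_1 = 1; pos_y_2 = 3; pos_z_2 = 5; width_2 = 2; depth_2 = 3; height_2 = 2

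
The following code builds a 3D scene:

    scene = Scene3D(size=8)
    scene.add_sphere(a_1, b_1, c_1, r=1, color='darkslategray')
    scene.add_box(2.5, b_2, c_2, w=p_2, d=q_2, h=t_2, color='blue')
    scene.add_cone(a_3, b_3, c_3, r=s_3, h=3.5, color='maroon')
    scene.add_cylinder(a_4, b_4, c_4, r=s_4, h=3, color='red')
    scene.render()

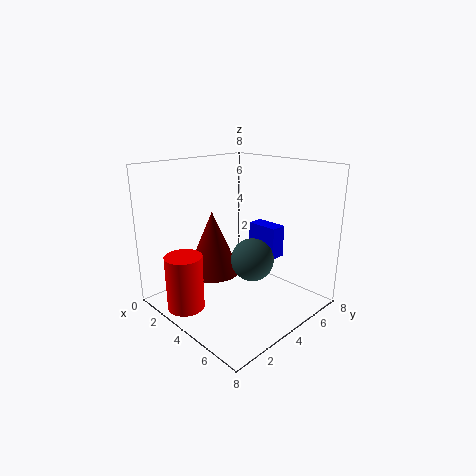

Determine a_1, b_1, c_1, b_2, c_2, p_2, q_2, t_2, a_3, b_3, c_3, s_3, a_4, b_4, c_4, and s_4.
a_1 = 6.5, b_1 = 2.5, c_1 = 4, b_2 = 6.5, c_2 = 2, p_2 = 2, q_2 = 1, t_2 = 2, a_3 = 3, b_3 = 3, c_3 = 2, s_3 = 1.5, a_4 = 3, b_4 = 1, c_4 = 0.5, s_4 = 1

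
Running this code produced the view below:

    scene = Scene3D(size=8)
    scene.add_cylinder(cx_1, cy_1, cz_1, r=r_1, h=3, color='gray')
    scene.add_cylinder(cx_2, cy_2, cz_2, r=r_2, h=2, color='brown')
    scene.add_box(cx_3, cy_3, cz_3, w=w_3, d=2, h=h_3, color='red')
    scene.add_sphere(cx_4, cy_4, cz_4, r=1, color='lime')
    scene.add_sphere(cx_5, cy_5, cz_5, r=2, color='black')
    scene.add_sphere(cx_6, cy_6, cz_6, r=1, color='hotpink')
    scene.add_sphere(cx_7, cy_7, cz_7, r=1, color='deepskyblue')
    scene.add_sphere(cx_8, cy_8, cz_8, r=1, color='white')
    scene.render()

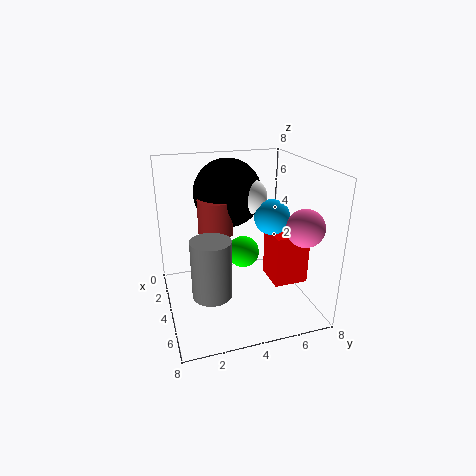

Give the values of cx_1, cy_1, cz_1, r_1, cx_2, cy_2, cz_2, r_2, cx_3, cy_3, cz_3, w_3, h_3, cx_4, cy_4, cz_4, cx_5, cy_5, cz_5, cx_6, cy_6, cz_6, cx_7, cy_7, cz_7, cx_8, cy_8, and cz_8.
cx_1 = 6
cy_1 = 2
cz_1 = 2
r_1 = 1
cx_2 = 3
cy_2 = 3
cz_2 = 4
r_2 = 1
cx_3 = 3
cy_3 = 6
cz_3 = 1
w_3 = 2
h_3 = 3
cx_4 = 2
cy_4 = 5
cz_4 = 2
cx_5 = 2
cy_5 = 4
cz_5 = 6
cx_6 = 6
cy_6 = 7
cz_6 = 5
cx_7 = 4
cy_7 = 6
cz_7 = 5
cx_8 = 3
cy_8 = 5
cz_8 = 6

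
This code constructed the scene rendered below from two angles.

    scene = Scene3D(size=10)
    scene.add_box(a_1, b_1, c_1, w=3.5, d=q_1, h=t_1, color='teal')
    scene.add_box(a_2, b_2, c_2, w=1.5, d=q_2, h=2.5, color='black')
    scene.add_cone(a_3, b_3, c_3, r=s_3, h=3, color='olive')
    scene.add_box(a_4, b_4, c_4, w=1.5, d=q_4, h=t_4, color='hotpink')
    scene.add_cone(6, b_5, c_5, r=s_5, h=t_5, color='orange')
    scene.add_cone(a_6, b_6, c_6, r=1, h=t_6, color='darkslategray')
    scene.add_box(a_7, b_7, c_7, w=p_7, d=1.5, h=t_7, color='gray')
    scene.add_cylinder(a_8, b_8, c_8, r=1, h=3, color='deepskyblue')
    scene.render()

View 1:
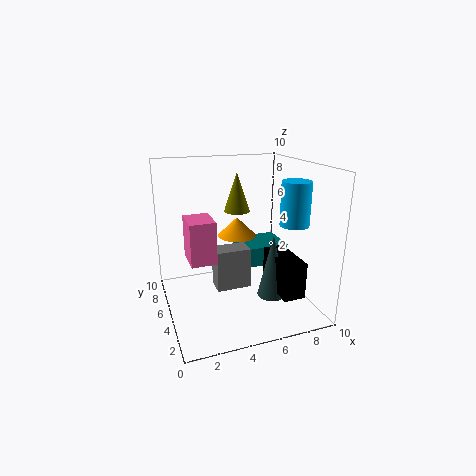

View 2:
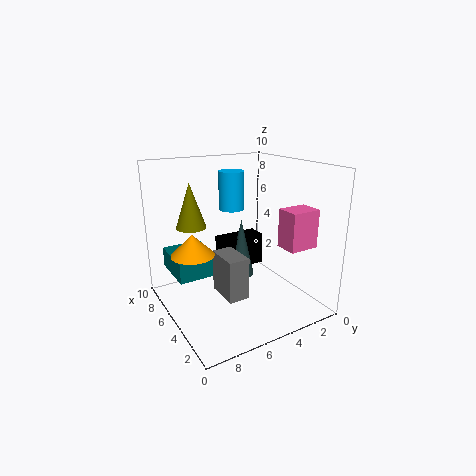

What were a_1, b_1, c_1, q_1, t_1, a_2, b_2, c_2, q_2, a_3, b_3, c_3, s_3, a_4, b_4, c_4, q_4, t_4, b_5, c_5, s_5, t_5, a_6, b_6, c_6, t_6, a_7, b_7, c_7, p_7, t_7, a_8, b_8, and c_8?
a_1 = 6
b_1 = 6
c_1 = 2
q_1 = 3
t_1 = 1.5
a_2 = 7
b_2 = 1.5
c_2 = 1.5
q_2 = 3.5
a_3 = 6
b_3 = 8
c_3 = 6
s_3 = 1
a_4 = 1
b_4 = 1.5
c_4 = 5
q_4 = 2
t_4 = 2.5
b_5 = 8
c_5 = 4
s_5 = 1.5
t_5 = 1.5
a_6 = 7
b_6 = 3.5
c_6 = 1
t_6 = 4.5
a_7 = 3.5
b_7 = 5
c_7 = 1
p_7 = 2.5
t_7 = 3
a_8 = 8.5
b_8 = 3.5
c_8 = 6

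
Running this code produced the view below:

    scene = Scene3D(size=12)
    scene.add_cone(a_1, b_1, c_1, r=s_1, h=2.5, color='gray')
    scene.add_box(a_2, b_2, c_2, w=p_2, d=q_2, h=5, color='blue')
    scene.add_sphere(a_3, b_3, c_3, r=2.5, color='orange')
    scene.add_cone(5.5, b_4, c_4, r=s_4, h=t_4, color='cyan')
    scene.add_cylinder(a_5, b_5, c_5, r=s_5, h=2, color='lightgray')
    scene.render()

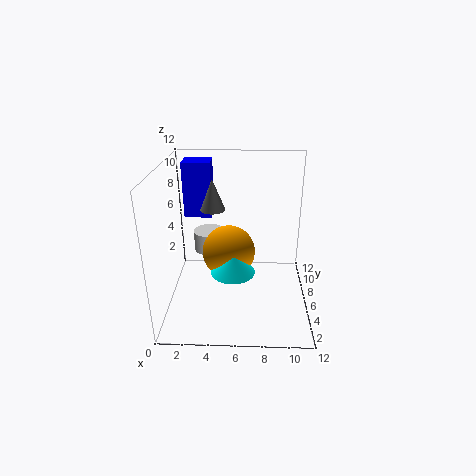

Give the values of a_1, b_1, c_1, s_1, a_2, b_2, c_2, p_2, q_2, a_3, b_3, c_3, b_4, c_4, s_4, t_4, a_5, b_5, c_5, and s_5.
a_1 = 4
b_1 = 6
c_1 = 8.5
s_1 = 1
a_2 = 1
b_2 = 9
c_2 = 6.5
p_2 = 2.5
q_2 = 2
a_3 = 5
b_3 = 9
c_3 = 3
b_4 = 7
c_4 = 2
s_4 = 2
t_4 = 2
a_5 = 3
b_5 = 10.5
c_5 = 2.5
s_5 = 1.5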